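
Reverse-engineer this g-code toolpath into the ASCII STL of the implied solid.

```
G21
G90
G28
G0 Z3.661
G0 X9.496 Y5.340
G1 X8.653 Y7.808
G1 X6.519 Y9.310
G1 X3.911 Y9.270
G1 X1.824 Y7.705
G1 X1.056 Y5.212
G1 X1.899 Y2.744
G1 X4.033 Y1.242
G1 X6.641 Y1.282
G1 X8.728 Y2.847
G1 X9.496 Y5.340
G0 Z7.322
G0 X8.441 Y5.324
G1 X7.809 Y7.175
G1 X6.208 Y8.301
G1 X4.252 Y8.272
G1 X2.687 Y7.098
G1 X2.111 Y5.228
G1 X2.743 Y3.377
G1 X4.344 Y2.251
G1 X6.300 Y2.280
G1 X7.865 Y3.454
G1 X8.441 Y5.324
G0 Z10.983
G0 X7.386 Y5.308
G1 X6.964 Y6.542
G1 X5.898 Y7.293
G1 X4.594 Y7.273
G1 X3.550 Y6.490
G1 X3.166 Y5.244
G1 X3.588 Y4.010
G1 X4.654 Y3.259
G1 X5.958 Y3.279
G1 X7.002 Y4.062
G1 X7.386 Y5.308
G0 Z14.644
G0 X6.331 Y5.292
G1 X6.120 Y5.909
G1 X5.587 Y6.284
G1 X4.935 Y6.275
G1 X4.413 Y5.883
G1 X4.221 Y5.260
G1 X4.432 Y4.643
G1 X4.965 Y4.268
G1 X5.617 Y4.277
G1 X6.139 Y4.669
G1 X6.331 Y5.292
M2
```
solid part
  facet normal 0.0000 0.0000 -1.0000
    outer loop
      vertex 6.830 10.318 0.000
      vertex 9.497 8.441 0.000
      vertex 10.551 5.356 0.000
    endloop
  endfacet
  facet normal 0.0000 0.0000 -1.0000
    outer loop
      vertex 3.570 10.269 0.000
      vertex 6.830 10.318 0.000
      vertex 10.551 5.356 0.000
    endloop
  endfacet
  facet normal 0.0000 0.0000 -1.0000
    outer loop
      vertex 0.961 8.312 0.000
      vertex 3.570 10.269 0.000
      vertex 10.551 5.356 0.000
    endloop
  endfacet
  facet normal 0.0000 0.0000 -1.0000
    outer loop
      vertex 0.001 5.196 0.000
      vertex 0.961 8.312 0.000
      vertex 10.551 5.356 0.000
    endloop
  endfacet
  facet normal 0.0000 0.0000 -1.0000
    outer loop
      vertex 1.055 2.111 0.000
      vertex 0.001 5.196 0.000
      vertex 10.551 5.356 0.000
    endloop
  endfacet
  facet normal 0.0000 0.0000 -1.0000
    outer loop
      vertex 3.722 0.234 0.000
      vertex 1.055 2.111 0.000
      vertex 10.551 5.356 0.000
    endloop
  endfacet
  facet normal 0.0000 0.0000 -1.0000
    outer loop
      vertex 6.982 0.283 0.000
      vertex 3.722 0.234 0.000
      vertex 10.551 5.356 0.000
    endloop
  endfacet
  facet normal 0.0000 0.0000 -1.0000
    outer loop
      vertex 9.591 2.240 0.000
      vertex 6.982 0.283 0.000
      vertex 10.551 5.356 0.000
    endloop
  endfacet
  facet normal 0.9126 0.3118 0.2644
    outer loop
      vertex 10.551 5.356 0.000
      vertex 9.497 8.441 0.000
      vertex 5.276 5.276 18.305
    endloop
  endfacet
  facet normal 0.5551 0.7887 0.2644
    outer loop
      vertex 9.497 8.441 0.000
      vertex 6.830 10.318 0.000
      vertex 5.276 5.276 18.305
    endloop
  endfacet
  facet normal -0.0145 0.9643 0.2644
    outer loop
      vertex 6.830 10.318 0.000
      vertex 3.570 10.269 0.000
      vertex 5.276 5.276 18.305
    endloop
  endfacet
  facet normal -0.5787 0.7715 0.2644
    outer loop
      vertex 3.570 10.269 0.000
      vertex 0.961 8.312 0.000
      vertex 5.276 5.276 18.305
    endloop
  endfacet
  facet normal -0.9217 0.2840 0.2644
    outer loop
      vertex 0.961 8.312 0.000
      vertex 0.001 5.196 0.000
      vertex 5.276 5.276 18.305
    endloop
  endfacet
  facet normal -0.9126 -0.3118 0.2644
    outer loop
      vertex 0.001 5.196 0.000
      vertex 1.055 2.111 0.000
      vertex 5.276 5.276 18.305
    endloop
  endfacet
  facet normal -0.5551 -0.7887 0.2644
    outer loop
      vertex 1.055 2.111 0.000
      vertex 3.722 0.234 0.000
      vertex 5.276 5.276 18.305
    endloop
  endfacet
  facet normal 0.0145 -0.9643 0.2644
    outer loop
      vertex 3.722 0.234 0.000
      vertex 6.982 0.283 0.000
      vertex 5.276 5.276 18.305
    endloop
  endfacet
  facet normal 0.5787 -0.7715 0.2644
    outer loop
      vertex 6.982 0.283 0.000
      vertex 9.591 2.240 0.000
      vertex 5.276 5.276 18.305
    endloop
  endfacet
  facet normal 0.9217 -0.2840 0.2644
    outer loop
      vertex 9.591 2.240 0.000
      vertex 10.551 5.356 0.000
      vertex 5.276 5.276 18.305
    endloop
  endfacet
endsolid part

The G0 Z moves step by Δz≈3.661 mm. The G1 loops shrink linearly with z, so the solid tapers from its base footprint up to z≈18.3. Closing with a flat bottom cap and the tapered top and triangulating gives 18 facets — a regular 10-sided pyramid, base circumscribed radius ≈ 5.28 mm, apex at z ≈ 18.3 mm.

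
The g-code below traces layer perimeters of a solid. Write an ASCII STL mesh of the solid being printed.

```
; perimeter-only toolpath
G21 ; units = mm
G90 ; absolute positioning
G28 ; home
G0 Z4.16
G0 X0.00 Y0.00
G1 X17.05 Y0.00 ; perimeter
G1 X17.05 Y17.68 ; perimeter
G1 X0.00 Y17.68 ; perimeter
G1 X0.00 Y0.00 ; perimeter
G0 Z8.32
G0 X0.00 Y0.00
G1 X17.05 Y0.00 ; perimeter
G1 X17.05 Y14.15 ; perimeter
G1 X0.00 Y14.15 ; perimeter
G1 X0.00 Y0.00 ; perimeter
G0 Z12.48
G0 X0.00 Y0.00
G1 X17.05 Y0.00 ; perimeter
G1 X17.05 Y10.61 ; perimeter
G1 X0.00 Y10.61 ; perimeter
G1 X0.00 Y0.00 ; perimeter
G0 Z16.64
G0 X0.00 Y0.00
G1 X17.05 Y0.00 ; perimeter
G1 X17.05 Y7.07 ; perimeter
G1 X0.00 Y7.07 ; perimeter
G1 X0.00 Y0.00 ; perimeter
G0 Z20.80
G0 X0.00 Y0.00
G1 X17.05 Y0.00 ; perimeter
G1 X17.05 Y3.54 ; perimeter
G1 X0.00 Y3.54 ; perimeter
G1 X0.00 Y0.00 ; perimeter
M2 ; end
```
solid part
  facet normal 0.0000 0.0000 -1.0000
    outer loop
      vertex 17.05 21.22 0.00
      vertex 17.05 0.00 0.00
      vertex 0.00 0.00 0.00
    endloop
  endfacet
  facet normal 0.0000 0.0000 -1.0000
    outer loop
      vertex 0.00 21.22 0.00
      vertex 17.05 21.22 0.00
      vertex 0.00 0.00 0.00
    endloop
  endfacet
  facet normal 0.0000 -1.0000 0.0000
    outer loop
      vertex 0.00 0.00 0.00
      vertex 17.05 0.00 0.00
      vertex 17.05 0.00 24.96
    endloop
  endfacet
  facet normal 0.0000 -1.0000 0.0000
    outer loop
      vertex 0.00 0.00 0.00
      vertex 17.05 0.00 24.96
      vertex 0.00 0.00 24.96
    endloop
  endfacet
  facet normal 0.0000 0.7619 0.6477
    outer loop
      vertex 0.00 0.00 24.96
      vertex 17.05 0.00 24.96
      vertex 17.05 21.22 0.00
    endloop
  endfacet
  facet normal 0.0000 0.7619 0.6477
    outer loop
      vertex 0.00 0.00 24.96
      vertex 17.05 21.22 0.00
      vertex 0.00 21.22 0.00
    endloop
  endfacet
  facet normal -1.0000 0.0000 0.0000
    outer loop
      vertex 0.00 0.00 24.96
      vertex 0.00 21.22 0.00
      vertex 0.00 0.00 0.00
    endloop
  endfacet
  facet normal 1.0000 0.0000 0.0000
    outer loop
      vertex 17.05 0.00 0.00
      vertex 17.05 21.22 0.00
      vertex 17.05 0.00 24.96
    endloop
  endfacet
endsolid part

The G0 Z moves step by Δz≈4.16 mm. The G1 loops shrink linearly with z, so the solid tapers from its base footprint up to z≈25. Closing with a flat bottom cap and the tapered top and triangulating gives 8 facets — a wedge (ramp): 17.1 × 21.2 mm base, rising to 25 mm along the y=0 edge and sloping linearly to z=0 at y=21.2.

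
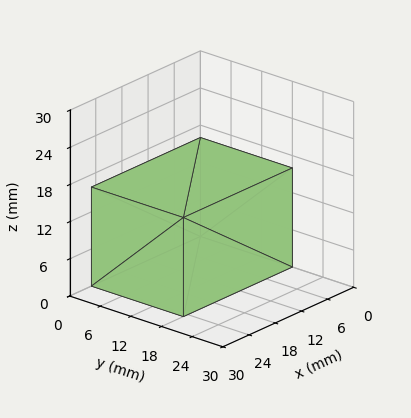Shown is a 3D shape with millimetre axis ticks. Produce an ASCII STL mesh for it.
Reading the render: the shape is a rectangular box, roughly 25 × 18 mm footprint and 16 mm tall (dimensions read to the nearest mm from the axis ticks). For the STL, each face is triangulated and given an outward normal.

solid part
  facet normal 0.0000 0.0000 -1.0000
    outer loop
      vertex 25.0 18.0 0.0
      vertex 25.0 0.0 0.0
      vertex 0.0 0.0 0.0
    endloop
  endfacet
  facet normal 0.0000 0.0000 -1.0000
    outer loop
      vertex 0.0 18.0 0.0
      vertex 25.0 18.0 0.0
      vertex 0.0 0.0 0.0
    endloop
  endfacet
  facet normal 0.0000 0.0000 1.0000
    outer loop
      vertex 0.0 0.0 16.0
      vertex 25.0 0.0 16.0
      vertex 25.0 18.0 16.0
    endloop
  endfacet
  facet normal 0.0000 0.0000 1.0000
    outer loop
      vertex 0.0 0.0 16.0
      vertex 25.0 18.0 16.0
      vertex 0.0 18.0 16.0
    endloop
  endfacet
  facet normal 0.0000 -1.0000 0.0000
    outer loop
      vertex 0.0 0.0 0.0
      vertex 25.0 0.0 0.0
      vertex 25.0 0.0 16.0
    endloop
  endfacet
  facet normal 0.0000 -1.0000 0.0000
    outer loop
      vertex 0.0 0.0 0.0
      vertex 25.0 0.0 16.0
      vertex 0.0 0.0 16.0
    endloop
  endfacet
  facet normal 0.0000 1.0000 0.0000
    outer loop
      vertex 25.0 18.0 16.0
      vertex 25.0 18.0 0.0
      vertex 0.0 18.0 0.0
    endloop
  endfacet
  facet normal 0.0000 1.0000 0.0000
    outer loop
      vertex 0.0 18.0 16.0
      vertex 25.0 18.0 16.0
      vertex 0.0 18.0 0.0
    endloop
  endfacet
  facet normal -1.0000 0.0000 0.0000
    outer loop
      vertex 0.0 18.0 16.0
      vertex 0.0 18.0 0.0
      vertex 0.0 0.0 0.0
    endloop
  endfacet
  facet normal -1.0000 0.0000 0.0000
    outer loop
      vertex 0.0 0.0 16.0
      vertex 0.0 18.0 16.0
      vertex 0.0 0.0 0.0
    endloop
  endfacet
  facet normal 1.0000 0.0000 0.0000
    outer loop
      vertex 25.0 0.0 0.0
      vertex 25.0 18.0 0.0
      vertex 25.0 18.0 16.0
    endloop
  endfacet
  facet normal 1.0000 0.0000 0.0000
    outer loop
      vertex 25.0 0.0 0.0
      vertex 25.0 18.0 16.0
      vertex 25.0 0.0 16.0
    endloop
  endfacet
endsolid part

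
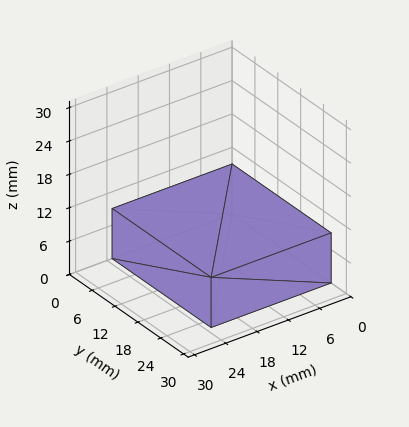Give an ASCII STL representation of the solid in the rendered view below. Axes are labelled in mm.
Reading the render: the shape is a rectangular box, roughly 23 × 26 mm footprint and 9 mm tall (dimensions read to the nearest mm from the axis ticks). For the STL, each face is triangulated and given an outward normal.

solid part
  facet normal 0.0000 0.0000 -1.0000
    outer loop
      vertex 23.000 26.000 0.000
      vertex 23.000 0.000 0.000
      vertex 0.000 0.000 0.000
    endloop
  endfacet
  facet normal 0.0000 0.0000 -1.0000
    outer loop
      vertex 0.000 26.000 0.000
      vertex 23.000 26.000 0.000
      vertex 0.000 0.000 0.000
    endloop
  endfacet
  facet normal 0.0000 0.0000 1.0000
    outer loop
      vertex 0.000 0.000 9.000
      vertex 23.000 0.000 9.000
      vertex 23.000 26.000 9.000
    endloop
  endfacet
  facet normal 0.0000 0.0000 1.0000
    outer loop
      vertex 0.000 0.000 9.000
      vertex 23.000 26.000 9.000
      vertex 0.000 26.000 9.000
    endloop
  endfacet
  facet normal 0.0000 -1.0000 0.0000
    outer loop
      vertex 0.000 0.000 0.000
      vertex 23.000 0.000 0.000
      vertex 23.000 0.000 9.000
    endloop
  endfacet
  facet normal 0.0000 -1.0000 0.0000
    outer loop
      vertex 0.000 0.000 0.000
      vertex 23.000 0.000 9.000
      vertex 0.000 0.000 9.000
    endloop
  endfacet
  facet normal 0.0000 1.0000 0.0000
    outer loop
      vertex 23.000 26.000 9.000
      vertex 23.000 26.000 0.000
      vertex 0.000 26.000 0.000
    endloop
  endfacet
  facet normal 0.0000 1.0000 0.0000
    outer loop
      vertex 0.000 26.000 9.000
      vertex 23.000 26.000 9.000
      vertex 0.000 26.000 0.000
    endloop
  endfacet
  facet normal -1.0000 0.0000 0.0000
    outer loop
      vertex 0.000 26.000 9.000
      vertex 0.000 26.000 0.000
      vertex 0.000 0.000 0.000
    endloop
  endfacet
  facet normal -1.0000 0.0000 0.0000
    outer loop
      vertex 0.000 0.000 9.000
      vertex 0.000 26.000 9.000
      vertex 0.000 0.000 0.000
    endloop
  endfacet
  facet normal 1.0000 0.0000 0.0000
    outer loop
      vertex 23.000 0.000 0.000
      vertex 23.000 26.000 0.000
      vertex 23.000 26.000 9.000
    endloop
  endfacet
  facet normal 1.0000 0.0000 0.0000
    outer loop
      vertex 23.000 0.000 0.000
      vertex 23.000 26.000 9.000
      vertex 23.000 0.000 9.000
    endloop
  endfacet
endsolid part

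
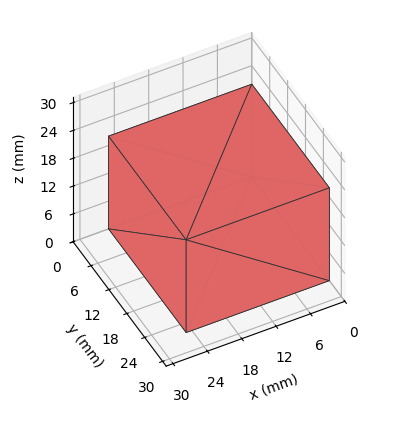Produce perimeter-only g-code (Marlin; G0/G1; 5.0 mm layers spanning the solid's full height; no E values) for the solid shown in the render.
Reading the render: the shape is a rectangular box, roughly 25 × 26 mm footprint and 20 mm tall (dimensions read to the nearest mm from the axis ticks). For the g-code, the solid's height is divided into equal slices at the stated Δz and each level perimeter traced with G1 moves after a G0 lift.

; perimeter-only toolpath
G21 ; units = mm
G90 ; absolute positioning
G28 ; home
; layer 1
G0 Z5.0
G0 X0.0 Y0.0
G1 X25.0 Y0.0
G1 X25.0 Y26.0
G1 X0.0 Y26.0
G1 X0.0 Y0.0
; layer 2
G0 Z10.0
G0 X0.0 Y0.0
G1 X25.0 Y0.0
G1 X25.0 Y26.0
G1 X0.0 Y26.0
G1 X0.0 Y0.0
; layer 3
G0 Z15.0
G0 X0.0 Y0.0
G1 X25.0 Y0.0
G1 X25.0 Y26.0
G1 X0.0 Y26.0
G1 X0.0 Y0.0
; layer 4
G0 Z20.0
G0 X0.0 Y0.0
G1 X25.0 Y0.0
G1 X25.0 Y26.0
G1 X0.0 Y26.0
G1 X0.0 Y0.0
M2 ; end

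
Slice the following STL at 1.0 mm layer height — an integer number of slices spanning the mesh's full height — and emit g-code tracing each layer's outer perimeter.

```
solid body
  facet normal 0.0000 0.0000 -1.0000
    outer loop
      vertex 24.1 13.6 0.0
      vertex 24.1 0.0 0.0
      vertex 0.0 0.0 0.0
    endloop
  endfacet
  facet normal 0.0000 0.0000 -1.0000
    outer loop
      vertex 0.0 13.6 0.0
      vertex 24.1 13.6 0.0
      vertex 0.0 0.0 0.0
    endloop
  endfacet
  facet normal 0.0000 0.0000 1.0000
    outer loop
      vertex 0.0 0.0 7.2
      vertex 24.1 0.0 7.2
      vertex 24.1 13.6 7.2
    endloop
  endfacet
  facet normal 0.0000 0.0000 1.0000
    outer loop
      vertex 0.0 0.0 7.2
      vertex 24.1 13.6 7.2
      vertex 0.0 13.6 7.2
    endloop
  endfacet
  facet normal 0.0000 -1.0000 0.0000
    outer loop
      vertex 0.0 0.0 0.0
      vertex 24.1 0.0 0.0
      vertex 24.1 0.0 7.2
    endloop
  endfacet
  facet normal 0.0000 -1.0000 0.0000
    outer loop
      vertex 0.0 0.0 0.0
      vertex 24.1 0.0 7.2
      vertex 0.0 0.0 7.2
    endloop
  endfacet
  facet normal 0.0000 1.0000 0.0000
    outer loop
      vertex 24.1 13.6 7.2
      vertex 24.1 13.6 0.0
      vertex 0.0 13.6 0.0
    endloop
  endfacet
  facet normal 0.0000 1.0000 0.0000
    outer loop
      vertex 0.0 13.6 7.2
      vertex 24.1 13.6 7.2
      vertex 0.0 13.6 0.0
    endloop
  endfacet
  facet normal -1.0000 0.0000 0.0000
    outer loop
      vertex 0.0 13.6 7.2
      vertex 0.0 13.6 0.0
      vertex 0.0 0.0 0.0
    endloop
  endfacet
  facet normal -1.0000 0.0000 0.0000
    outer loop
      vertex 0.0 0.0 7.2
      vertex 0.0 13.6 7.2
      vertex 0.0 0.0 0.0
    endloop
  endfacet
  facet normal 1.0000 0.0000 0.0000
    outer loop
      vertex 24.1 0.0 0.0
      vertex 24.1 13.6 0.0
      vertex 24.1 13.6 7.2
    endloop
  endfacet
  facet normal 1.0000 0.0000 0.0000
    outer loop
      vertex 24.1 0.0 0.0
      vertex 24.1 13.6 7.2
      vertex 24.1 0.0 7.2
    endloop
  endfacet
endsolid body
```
; perimeter-only toolpath
G21 ; units = mm
G90 ; absolute positioning
G28 ; home
; layer 1
G0 Z1.0
G0 X0.0 Y0.0
G1 X24.1 Y0.0
G1 X24.1 Y13.6
G1 X0.0 Y13.6
G1 X0.0 Y0.0
; layer 2
G0 Z2.1
G0 X0.0 Y0.0
G1 X24.1 Y0.0
G1 X24.1 Y13.6
G1 X0.0 Y13.6
G1 X0.0 Y0.0
; layer 3
G0 Z3.1
G0 X0.0 Y0.0
G1 X24.1 Y0.0
G1 X24.1 Y13.6
G1 X0.0 Y13.6
G1 X0.0 Y0.0
; layer 4
G0 Z4.1
G0 X0.0 Y0.0
G1 X24.1 Y0.0
G1 X24.1 Y13.6
G1 X0.0 Y13.6
G1 X0.0 Y0.0
; layer 5
G0 Z5.1
G0 X0.0 Y0.0
G1 X24.1 Y0.0
G1 X24.1 Y13.6
G1 X0.0 Y13.6
G1 X0.0 Y0.0
; layer 6
G0 Z6.2
G0 X0.0 Y0.0
G1 X24.1 Y0.0
G1 X24.1 Y13.6
G1 X0.0 Y13.6
G1 X0.0 Y0.0
; layer 7
G0 Z7.2
G0 X0.0 Y0.0
G1 X24.1 Y0.0
G1 X24.1 Y13.6
G1 X0.0 Y13.6
G1 X0.0 Y0.0
M2 ; end

The solid is a rectangular box, roughly 24.1 × 13.6 mm footprint and 7.2 mm tall. Slicing at Δz = 1.0 mm — 7 equal slices spanning the solid's height, so layer i sits at z = i·h/7 — gives 7 non-empty perimeters. Each is a 4-segment closed polygon; G0 lifts to the layer z and rapids to the start vertex, then G1 traces the edges.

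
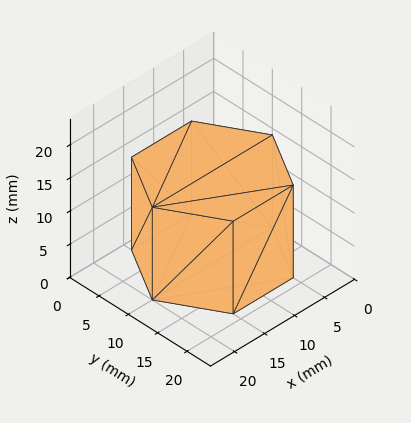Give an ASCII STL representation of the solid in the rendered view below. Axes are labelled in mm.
Reading the render: the shape is a regular 6-sided prism (a cylinder approximated with 6 flat sides), circumscribed radius ≈ 10 mm, height ≈ 14 mm (dimensions read to the nearest mm from the axis ticks). For the STL, each face is triangulated and given an outward normal.

solid part
  facet normal 0.0000 0.0000 -1.0000
    outer loop
      vertex 5.000 18.660 0.000
      vertex 15.000 18.660 0.000
      vertex 20.000 10.000 0.000
    endloop
  endfacet
  facet normal 0.0000 0.0000 -1.0000
    outer loop
      vertex 0.000 10.000 0.000
      vertex 5.000 18.660 0.000
      vertex 20.000 10.000 0.000
    endloop
  endfacet
  facet normal 0.0000 0.0000 -1.0000
    outer loop
      vertex 5.000 1.340 0.000
      vertex 0.000 10.000 0.000
      vertex 20.000 10.000 0.000
    endloop
  endfacet
  facet normal 0.0000 0.0000 -1.0000
    outer loop
      vertex 15.000 1.340 0.000
      vertex 5.000 1.340 0.000
      vertex 20.000 10.000 0.000
    endloop
  endfacet
  facet normal 0.0000 0.0000 1.0000
    outer loop
      vertex 20.000 10.000 14.000
      vertex 15.000 18.660 14.000
      vertex 5.000 18.660 14.000
    endloop
  endfacet
  facet normal 0.0000 0.0000 1.0000
    outer loop
      vertex 20.000 10.000 14.000
      vertex 5.000 18.660 14.000
      vertex 0.000 10.000 14.000
    endloop
  endfacet
  facet normal 0.0000 0.0000 1.0000
    outer loop
      vertex 20.000 10.000 14.000
      vertex 0.000 10.000 14.000
      vertex 5.000 1.340 14.000
    endloop
  endfacet
  facet normal 0.0000 0.0000 1.0000
    outer loop
      vertex 20.000 10.000 14.000
      vertex 5.000 1.340 14.000
      vertex 15.000 1.340 14.000
    endloop
  endfacet
  facet normal 0.8660 0.5000 0.0000
    outer loop
      vertex 20.000 10.000 0.000
      vertex 15.000 18.660 0.000
      vertex 15.000 18.660 14.000
    endloop
  endfacet
  facet normal 0.8660 0.5000 0.0000
    outer loop
      vertex 20.000 10.000 0.000
      vertex 15.000 18.660 14.000
      vertex 20.000 10.000 14.000
    endloop
  endfacet
  facet normal 0.0000 1.0000 0.0000
    outer loop
      vertex 15.000 18.660 0.000
      vertex 5.000 18.660 0.000
      vertex 5.000 18.660 14.000
    endloop
  endfacet
  facet normal 0.0000 1.0000 0.0000
    outer loop
      vertex 15.000 18.660 0.000
      vertex 5.000 18.660 14.000
      vertex 15.000 18.660 14.000
    endloop
  endfacet
  facet normal -0.8660 0.5000 0.0000
    outer loop
      vertex 5.000 18.660 0.000
      vertex 0.000 10.000 0.000
      vertex 0.000 10.000 14.000
    endloop
  endfacet
  facet normal -0.8660 0.5000 0.0000
    outer loop
      vertex 5.000 18.660 0.000
      vertex 0.000 10.000 14.000
      vertex 5.000 18.660 14.000
    endloop
  endfacet
  facet normal -0.8660 -0.5000 0.0000
    outer loop
      vertex 0.000 10.000 0.000
      vertex 5.000 1.340 0.000
      vertex 5.000 1.340 14.000
    endloop
  endfacet
  facet normal -0.8660 -0.5000 0.0000
    outer loop
      vertex 0.000 10.000 0.000
      vertex 5.000 1.340 14.000
      vertex 0.000 10.000 14.000
    endloop
  endfacet
  facet normal 0.0000 -1.0000 0.0000
    outer loop
      vertex 5.000 1.340 0.000
      vertex 15.000 1.340 0.000
      vertex 15.000 1.340 14.000
    endloop
  endfacet
  facet normal 0.0000 -1.0000 0.0000
    outer loop
      vertex 5.000 1.340 0.000
      vertex 15.000 1.340 14.000
      vertex 5.000 1.340 14.000
    endloop
  endfacet
  facet normal 0.8660 -0.5000 0.0000
    outer loop
      vertex 15.000 1.340 0.000
      vertex 20.000 10.000 0.000
      vertex 20.000 10.000 14.000
    endloop
  endfacet
  facet normal 0.8660 -0.5000 0.0000
    outer loop
      vertex 15.000 1.340 0.000
      vertex 20.000 10.000 14.000
      vertex 15.000 1.340 14.000
    endloop
  endfacet
endsolid part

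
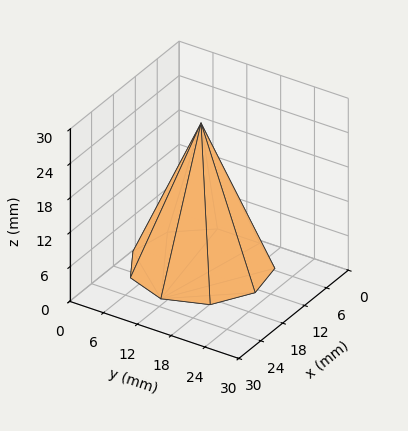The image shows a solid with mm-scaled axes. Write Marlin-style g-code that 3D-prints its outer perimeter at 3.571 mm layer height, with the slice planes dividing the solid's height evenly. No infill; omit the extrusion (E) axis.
Reading the render: the shape is a regular 9-sided pyramid, base circumscribed radius ≈ 11 mm, apex at z ≈ 25 mm (dimensions read to the nearest mm from the axis ticks). For the g-code, the solid's height is divided into equal slices at the stated Δz and each level perimeter traced with G1 moves after a G0 lift.

; perimeter-only toolpath
G21 ; units = mm
G90 ; absolute positioning
G28 ; home
; layer 1
G0 Z3.571
G0 X20.429 Y11.000
G1 X18.222 Y17.061
G1 X12.637 Y20.285
G1 X6.286 Y19.165
G1 X2.140 Y14.225
G1 X2.140 Y7.775
G1 X6.286 Y2.835
G1 X12.637 Y1.715
G1 X18.222 Y4.939
G1 X20.429 Y11.000
; layer 2
G0 Z7.143
G0 X18.857 Y11.000
G1 X17.019 Y16.051
G1 X12.364 Y18.738
G1 X7.071 Y17.804
G1 X3.616 Y13.687
G1 X3.616 Y8.313
G1 X7.071 Y4.196
G1 X12.364 Y3.262
G1 X17.019 Y5.949
G1 X18.857 Y11.000
; layer 3
G0 Z10.714
G0 X17.286 Y11.000
G1 X15.815 Y15.041
G1 X12.091 Y17.190
G1 X7.857 Y16.443
G1 X5.093 Y13.150
G1 X5.093 Y8.850
G1 X7.857 Y5.557
G1 X12.091 Y4.810
G1 X15.815 Y6.959
G1 X17.286 Y11.000
; layer 4
G0 Z14.286
G0 X15.714 Y11.000
G1 X14.611 Y14.030
G1 X11.819 Y15.643
G1 X8.643 Y15.083
G1 X6.570 Y12.612
G1 X6.570 Y9.388
G1 X8.643 Y6.917
G1 X11.819 Y6.357
G1 X14.611 Y7.970
G1 X15.714 Y11.000
; layer 5
G0 Z17.857
G0 X14.143 Y11.000
G1 X13.407 Y13.020
G1 X11.546 Y14.095
G1 X9.429 Y13.722
G1 X8.047 Y12.075
G1 X8.047 Y9.925
G1 X9.429 Y8.278
G1 X11.546 Y7.905
G1 X13.407 Y8.980
G1 X14.143 Y11.000
; layer 6
G0 Z21.429
G0 X12.571 Y11.000
G1 X12.204 Y12.010
G1 X11.273 Y12.548
G1 X10.214 Y12.361
G1 X9.523 Y11.537
G1 X9.523 Y10.463
G1 X10.214 Y9.639
G1 X11.273 Y9.452
G1 X12.204 Y9.990
G1 X12.571 Y11.000
M2 ; end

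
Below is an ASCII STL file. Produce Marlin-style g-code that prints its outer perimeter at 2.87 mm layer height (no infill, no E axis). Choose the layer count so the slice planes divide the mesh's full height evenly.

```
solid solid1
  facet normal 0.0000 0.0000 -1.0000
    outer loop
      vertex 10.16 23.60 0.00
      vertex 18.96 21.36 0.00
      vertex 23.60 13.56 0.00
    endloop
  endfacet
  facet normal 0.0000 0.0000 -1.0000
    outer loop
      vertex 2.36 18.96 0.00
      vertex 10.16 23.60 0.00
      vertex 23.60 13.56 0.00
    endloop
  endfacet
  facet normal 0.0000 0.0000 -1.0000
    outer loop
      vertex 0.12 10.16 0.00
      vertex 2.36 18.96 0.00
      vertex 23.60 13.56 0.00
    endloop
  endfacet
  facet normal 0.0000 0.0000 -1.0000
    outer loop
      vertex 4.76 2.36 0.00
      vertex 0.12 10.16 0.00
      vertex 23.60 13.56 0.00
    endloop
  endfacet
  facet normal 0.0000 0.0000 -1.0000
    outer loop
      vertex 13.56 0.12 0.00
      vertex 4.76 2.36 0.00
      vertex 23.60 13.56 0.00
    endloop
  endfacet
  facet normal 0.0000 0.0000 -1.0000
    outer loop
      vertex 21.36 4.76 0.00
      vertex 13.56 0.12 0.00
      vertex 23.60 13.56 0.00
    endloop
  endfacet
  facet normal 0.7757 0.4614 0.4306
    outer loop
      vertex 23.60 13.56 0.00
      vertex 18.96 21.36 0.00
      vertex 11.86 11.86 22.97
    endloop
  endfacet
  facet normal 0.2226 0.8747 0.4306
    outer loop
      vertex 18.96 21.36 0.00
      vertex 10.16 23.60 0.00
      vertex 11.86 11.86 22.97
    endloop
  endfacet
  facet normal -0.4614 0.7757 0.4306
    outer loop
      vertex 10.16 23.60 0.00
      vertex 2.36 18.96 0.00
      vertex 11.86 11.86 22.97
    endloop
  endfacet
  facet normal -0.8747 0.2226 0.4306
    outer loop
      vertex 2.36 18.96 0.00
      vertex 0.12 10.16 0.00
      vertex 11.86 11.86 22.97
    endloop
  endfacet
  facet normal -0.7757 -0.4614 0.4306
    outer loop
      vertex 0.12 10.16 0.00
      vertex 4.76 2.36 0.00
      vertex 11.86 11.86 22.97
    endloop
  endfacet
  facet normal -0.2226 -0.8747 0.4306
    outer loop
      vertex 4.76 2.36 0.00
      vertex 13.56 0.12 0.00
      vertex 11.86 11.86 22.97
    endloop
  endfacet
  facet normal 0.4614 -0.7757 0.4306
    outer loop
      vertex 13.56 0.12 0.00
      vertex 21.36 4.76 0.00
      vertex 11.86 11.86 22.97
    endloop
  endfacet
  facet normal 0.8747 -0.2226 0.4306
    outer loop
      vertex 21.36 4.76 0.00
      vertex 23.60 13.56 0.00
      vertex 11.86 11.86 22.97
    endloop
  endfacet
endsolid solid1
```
; perimeter-only toolpath
G21 ; units = mm
G90 ; absolute positioning
G28 ; home
; layer 1
G0 Z2.87
G0 X22.13 Y13.35
G1 X18.07 Y20.17
G1 X10.37 Y22.13
G1 X3.55 Y18.07
G1 X1.59 Y10.37
G1 X5.65 Y3.55
G1 X13.35 Y1.59
G1 X20.17 Y5.65
G1 X22.13 Y13.35
; layer 2
G0 Z5.74
G0 X20.67 Y13.13
G1 X17.19 Y18.98
G1 X10.59 Y20.67
G1 X4.73 Y17.19
G1 X3.05 Y10.59
G1 X6.54 Y4.73
G1 X13.13 Y3.05
G1 X18.98 Y6.54
G1 X20.67 Y13.13
; layer 3
G0 Z8.61
G0 X19.20 Y12.92
G1 X16.30 Y17.80
G1 X10.80 Y19.20
G1 X5.92 Y16.30
G1 X4.52 Y10.80
G1 X7.42 Y5.92
G1 X12.92 Y4.52
G1 X17.80 Y7.42
G1 X19.20 Y12.92
; layer 4
G0 Z11.48
G0 X17.73 Y12.71
G1 X15.41 Y16.61
G1 X11.01 Y17.73
G1 X7.11 Y15.41
G1 X5.99 Y11.01
G1 X8.31 Y7.11
G1 X12.71 Y5.99
G1 X16.61 Y8.31
G1 X17.73 Y12.71
; layer 5
G0 Z14.36
G0 X16.26 Y12.50
G1 X14.52 Y15.42
G1 X11.22 Y16.26
G1 X8.30 Y14.52
G1 X7.46 Y11.22
G1 X9.20 Y8.30
G1 X12.50 Y7.46
G1 X15.42 Y9.20
G1 X16.26 Y12.50
; layer 6
G0 Z17.23
G0 X14.79 Y12.29
G1 X13.63 Y14.23
G1 X11.43 Y14.79
G1 X9.48 Y13.63
G1 X8.92 Y11.43
G1 X10.08 Y9.48
G1 X12.29 Y8.92
G1 X14.23 Y10.08
G1 X14.79 Y12.29
; layer 7
G0 Z20.10
G0 X13.33 Y12.07
G1 X12.75 Y13.05
G1 X11.65 Y13.33
G1 X10.67 Y12.75
G1 X10.39 Y11.65
G1 X10.97 Y10.67
G1 X12.07 Y10.39
G1 X13.05 Y10.97
G1 X13.33 Y12.07
M2 ; end

The solid is a regular 8-sided pyramid, base circumscribed radius ≈ 11.9 mm, apex at z ≈ 23 mm. Slicing at Δz = 2.87 mm — 8 equal slices spanning the solid's height, so layer i sits at z = i·h/8 — gives 7 non-empty perimeters. Each is a 8-segment closed polygon; G0 lifts to the layer z and rapids to the start vertex, then G1 traces the edges. The cross-section shrinks linearly with z (the slice at the apex is degenerate and omitted).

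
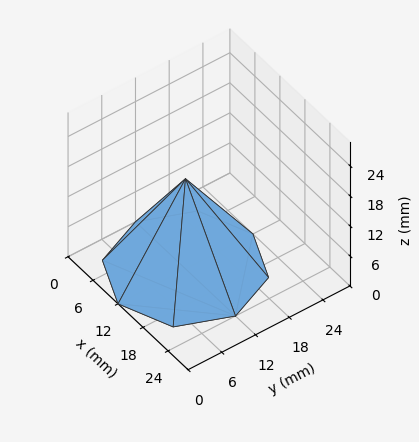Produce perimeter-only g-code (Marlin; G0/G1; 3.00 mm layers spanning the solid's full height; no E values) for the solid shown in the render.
Reading the render: the shape is a regular 8-sided pyramid, base circumscribed radius ≈ 12 mm, apex at z ≈ 18 mm (dimensions read to the nearest mm from the axis ticks). For the g-code, the solid's height is divided into equal slices at the stated Δz and each level perimeter traced with G1 moves after a G0 lift.

; perimeter-only toolpath
G21 ; units = mm
G90 ; absolute positioning
G28 ; home
; layer 1
G0 Z3.00
G0 X22.00 Y12.00
G1 X19.07 Y19.07
G1 X12.00 Y22.00
G1 X4.92 Y19.07
G1 X2.00 Y12.00
G1 X4.92 Y4.92
G1 X12.00 Y2.00
G1 X19.07 Y4.92
G1 X22.00 Y12.00
; layer 2
G0 Z6.00
G0 X20.00 Y12.00
G1 X17.66 Y17.66
G1 X12.00 Y20.00
G1 X6.34 Y17.66
G1 X4.00 Y12.00
G1 X6.34 Y6.34
G1 X12.00 Y4.00
G1 X17.66 Y6.34
G1 X20.00 Y12.00
; layer 3
G0 Z9.00
G0 X18.00 Y12.00
G1 X16.24 Y16.24
G1 X12.00 Y18.00
G1 X7.75 Y16.24
G1 X6.00 Y12.00
G1 X7.75 Y7.75
G1 X12.00 Y6.00
G1 X16.24 Y7.75
G1 X18.00 Y12.00
; layer 4
G0 Z12.00
G0 X16.00 Y12.00
G1 X14.83 Y14.83
G1 X12.00 Y16.00
G1 X9.17 Y14.83
G1 X8.00 Y12.00
G1 X9.17 Y9.17
G1 X12.00 Y8.00
G1 X14.83 Y9.17
G1 X16.00 Y12.00
; layer 5
G0 Z15.00
G0 X14.00 Y12.00
G1 X13.41 Y13.41
G1 X12.00 Y14.00
G1 X10.58 Y13.41
G1 X10.00 Y12.00
G1 X10.58 Y10.58
G1 X12.00 Y10.00
G1 X13.41 Y10.58
G1 X14.00 Y12.00
M2 ; end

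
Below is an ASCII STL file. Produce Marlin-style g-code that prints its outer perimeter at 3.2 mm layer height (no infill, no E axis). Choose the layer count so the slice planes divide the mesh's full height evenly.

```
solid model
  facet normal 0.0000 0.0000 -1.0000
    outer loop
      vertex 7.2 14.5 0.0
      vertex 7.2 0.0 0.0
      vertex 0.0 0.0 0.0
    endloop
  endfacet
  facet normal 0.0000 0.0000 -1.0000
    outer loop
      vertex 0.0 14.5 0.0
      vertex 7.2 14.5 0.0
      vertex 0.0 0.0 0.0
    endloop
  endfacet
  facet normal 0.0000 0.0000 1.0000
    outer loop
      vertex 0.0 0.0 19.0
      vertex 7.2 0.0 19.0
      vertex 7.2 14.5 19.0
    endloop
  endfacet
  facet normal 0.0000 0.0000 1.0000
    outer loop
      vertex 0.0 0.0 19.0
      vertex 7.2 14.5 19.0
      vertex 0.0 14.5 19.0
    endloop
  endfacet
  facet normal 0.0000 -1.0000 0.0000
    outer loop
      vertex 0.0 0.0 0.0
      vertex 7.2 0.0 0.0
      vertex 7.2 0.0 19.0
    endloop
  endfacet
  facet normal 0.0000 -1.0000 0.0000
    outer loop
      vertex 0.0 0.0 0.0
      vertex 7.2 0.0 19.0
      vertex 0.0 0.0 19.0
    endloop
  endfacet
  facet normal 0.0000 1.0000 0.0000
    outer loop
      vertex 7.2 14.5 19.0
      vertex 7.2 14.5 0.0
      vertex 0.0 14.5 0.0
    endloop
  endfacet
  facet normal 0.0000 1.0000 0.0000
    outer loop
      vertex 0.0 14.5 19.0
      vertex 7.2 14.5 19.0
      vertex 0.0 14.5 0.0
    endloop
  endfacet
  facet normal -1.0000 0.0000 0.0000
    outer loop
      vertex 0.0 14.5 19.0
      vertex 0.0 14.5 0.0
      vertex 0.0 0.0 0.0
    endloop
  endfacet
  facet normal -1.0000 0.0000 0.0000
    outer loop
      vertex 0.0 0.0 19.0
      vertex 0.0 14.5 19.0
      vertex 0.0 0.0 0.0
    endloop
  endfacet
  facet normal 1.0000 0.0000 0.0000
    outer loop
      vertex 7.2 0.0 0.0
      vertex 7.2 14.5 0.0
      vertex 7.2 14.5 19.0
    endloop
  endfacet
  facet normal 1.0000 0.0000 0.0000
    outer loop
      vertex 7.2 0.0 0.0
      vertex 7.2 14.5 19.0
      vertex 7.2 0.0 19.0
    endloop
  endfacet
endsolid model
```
; perimeter-only toolpath
G21 ; units = mm
G90 ; absolute positioning
G28 ; home
; layer 1
G0 Z3.2
G0 X0.0 Y0.0
G1 X7.2 Y0.0
G1 X7.2 Y14.5
G1 X0.0 Y14.5
G1 X0.0 Y0.0
; layer 2
G0 Z6.3
G0 X0.0 Y0.0
G1 X7.2 Y0.0
G1 X7.2 Y14.5
G1 X0.0 Y14.5
G1 X0.0 Y0.0
; layer 3
G0 Z9.5
G0 X0.0 Y0.0
G1 X7.2 Y0.0
G1 X7.2 Y14.5
G1 X0.0 Y14.5
G1 X0.0 Y0.0
; layer 4
G0 Z12.7
G0 X0.0 Y0.0
G1 X7.2 Y0.0
G1 X7.2 Y14.5
G1 X0.0 Y14.5
G1 X0.0 Y0.0
; layer 5
G0 Z15.8
G0 X0.0 Y0.0
G1 X7.2 Y0.0
G1 X7.2 Y14.5
G1 X0.0 Y14.5
G1 X0.0 Y0.0
; layer 6
G0 Z19.0
G0 X0.0 Y0.0
G1 X7.2 Y0.0
G1 X7.2 Y14.5
G1 X0.0 Y14.5
G1 X0.0 Y0.0
M2 ; end

The solid is a rectangular box, roughly 7.2 × 14.5 mm footprint and 19 mm tall. Slicing at Δz = 3.2 mm — 6 equal slices spanning the solid's height, so layer i sits at z = i·h/6 — gives 6 non-empty perimeters. Each is a 4-segment closed polygon; G0 lifts to the layer z and rapids to the start vertex, then G1 traces the edges.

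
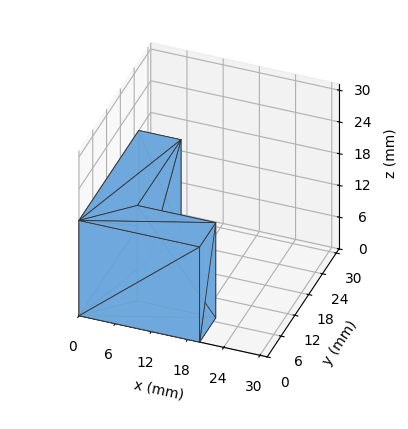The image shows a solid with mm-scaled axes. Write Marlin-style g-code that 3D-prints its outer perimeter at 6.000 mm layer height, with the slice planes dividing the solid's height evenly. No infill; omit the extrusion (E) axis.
Reading the render: the shape is an L-shaped prism: outer 20 × 26 mm, arm thicknesses ≈ 7 mm (horizontal) and 7 mm (vertical), extruded 18 mm in z (dimensions read to the nearest mm from the axis ticks). For the g-code, the solid's height is divided into equal slices at the stated Δz and each level perimeter traced with G1 moves after a G0 lift.

; perimeter-only toolpath
G21 ; units = mm
G90 ; absolute positioning
G28 ; home
; layer 1
G0 Z6.000
G0 X0.000 Y0.000
G1 X20.000 Y0.000
G1 X20.000 Y7.000
G1 X7.000 Y7.000
G1 X7.000 Y26.000
G1 X0.000 Y26.000
G1 X0.000 Y0.000
; layer 2
G0 Z12.000
G0 X0.000 Y0.000
G1 X20.000 Y0.000
G1 X20.000 Y7.000
G1 X7.000 Y7.000
G1 X7.000 Y26.000
G1 X0.000 Y26.000
G1 X0.000 Y0.000
; layer 3
G0 Z18.000
G0 X0.000 Y0.000
G1 X20.000 Y0.000
G1 X20.000 Y7.000
G1 X7.000 Y7.000
G1 X7.000 Y26.000
G1 X0.000 Y26.000
G1 X0.000 Y0.000
M2 ; end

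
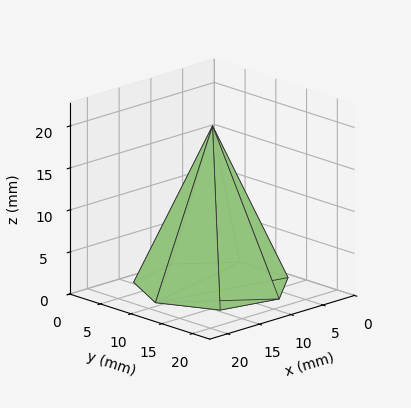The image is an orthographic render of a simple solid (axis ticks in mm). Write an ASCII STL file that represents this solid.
Reading the render: the shape is a regular 7-sided pyramid, base circumscribed radius ≈ 9 mm, apex at z ≈ 19 mm (dimensions read to the nearest mm from the axis ticks). For the STL, each face is triangulated and given an outward normal.

solid part
  facet normal 0.0000 0.0000 -1.0000
    outer loop
      vertex 7.00 17.77 0.00
      vertex 14.61 16.04 0.00
      vertex 18.00 9.00 0.00
    endloop
  endfacet
  facet normal 0.0000 0.0000 -1.0000
    outer loop
      vertex 0.89 12.90 0.00
      vertex 7.00 17.77 0.00
      vertex 18.00 9.00 0.00
    endloop
  endfacet
  facet normal 0.0000 0.0000 -1.0000
    outer loop
      vertex 0.89 5.10 0.00
      vertex 0.89 12.90 0.00
      vertex 18.00 9.00 0.00
    endloop
  endfacet
  facet normal 0.0000 0.0000 -1.0000
    outer loop
      vertex 7.00 0.23 0.00
      vertex 0.89 5.10 0.00
      vertex 18.00 9.00 0.00
    endloop
  endfacet
  facet normal 0.0000 0.0000 -1.0000
    outer loop
      vertex 14.61 1.96 0.00
      vertex 7.00 0.23 0.00
      vertex 18.00 9.00 0.00
    endloop
  endfacet
  facet normal 0.8287 0.3990 0.3925
    outer loop
      vertex 18.00 9.00 0.00
      vertex 14.61 16.04 0.00
      vertex 9.00 9.00 19.00
    endloop
  endfacet
  facet normal 0.2039 0.8969 0.3925
    outer loop
      vertex 14.61 16.04 0.00
      vertex 7.00 17.77 0.00
      vertex 9.00 9.00 19.00
    endloop
  endfacet
  facet normal -0.5733 0.7193 0.3924
    outer loop
      vertex 7.00 17.77 0.00
      vertex 0.89 12.90 0.00
      vertex 9.00 9.00 19.00
    endloop
  endfacet
  facet normal -0.9197 0.0000 0.3926
    outer loop
      vertex 0.89 12.90 0.00
      vertex 0.89 5.10 0.00
      vertex 9.00 9.00 19.00
    endloop
  endfacet
  facet normal -0.5733 -0.7193 0.3924
    outer loop
      vertex 0.89 5.10 0.00
      vertex 7.00 0.23 0.00
      vertex 9.00 9.00 19.00
    endloop
  endfacet
  facet normal 0.2039 -0.8969 0.3925
    outer loop
      vertex 7.00 0.23 0.00
      vertex 14.61 1.96 0.00
      vertex 9.00 9.00 19.00
    endloop
  endfacet
  facet normal 0.8287 -0.3990 0.3925
    outer loop
      vertex 14.61 1.96 0.00
      vertex 18.00 9.00 0.00
      vertex 9.00 9.00 19.00
    endloop
  endfacet
endsolid part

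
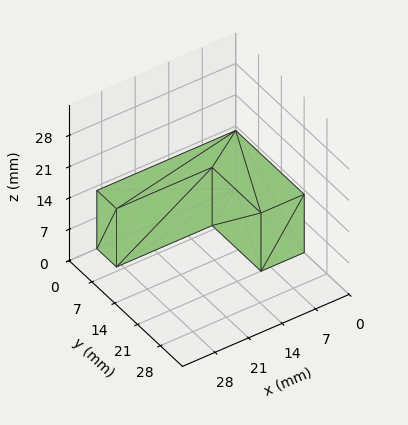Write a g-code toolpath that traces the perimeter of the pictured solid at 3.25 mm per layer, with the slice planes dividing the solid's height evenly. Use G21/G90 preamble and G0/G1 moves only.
Reading the render: the shape is an L-shaped prism: outer 29 × 21 mm, arm thicknesses ≈ 6 mm (horizontal) and 9 mm (vertical), extruded 13 mm in z (dimensions read to the nearest mm from the axis ticks). For the g-code, the solid's height is divided into equal slices at the stated Δz and each level perimeter traced with G1 moves after a G0 lift.

; perimeter-only toolpath
G21 ; units = mm
G90 ; absolute positioning
G28 ; home
; layer 1
G0 Z3.25
G0 X0.00 Y0.00
G1 X29.00 Y0.00
G1 X29.00 Y6.00
G1 X9.00 Y6.00
G1 X9.00 Y21.00
G1 X0.00 Y21.00
G1 X0.00 Y0.00
; layer 2
G0 Z6.50
G0 X0.00 Y0.00
G1 X29.00 Y0.00
G1 X29.00 Y6.00
G1 X9.00 Y6.00
G1 X9.00 Y21.00
G1 X0.00 Y21.00
G1 X0.00 Y0.00
; layer 3
G0 Z9.75
G0 X0.00 Y0.00
G1 X29.00 Y0.00
G1 X29.00 Y6.00
G1 X9.00 Y6.00
G1 X9.00 Y21.00
G1 X0.00 Y21.00
G1 X0.00 Y0.00
; layer 4
G0 Z13.00
G0 X0.00 Y0.00
G1 X29.00 Y0.00
G1 X29.00 Y6.00
G1 X9.00 Y6.00
G1 X9.00 Y21.00
G1 X0.00 Y21.00
G1 X0.00 Y0.00
M2 ; end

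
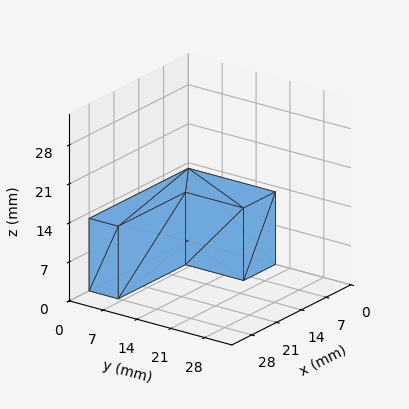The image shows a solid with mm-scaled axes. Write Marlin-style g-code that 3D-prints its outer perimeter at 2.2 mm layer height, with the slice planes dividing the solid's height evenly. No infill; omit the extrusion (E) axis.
Reading the render: the shape is an L-shaped prism: outer 28 × 18 mm, arm thicknesses ≈ 6 mm (horizontal) and 9 mm (vertical), extruded 13 mm in z (dimensions read to the nearest mm from the axis ticks). For the g-code, the solid's height is divided into equal slices at the stated Δz and each level perimeter traced with G1 moves after a G0 lift.

; perimeter-only toolpath
G21 ; units = mm
G90 ; absolute positioning
G28 ; home
; layer 1
G0 Z2.2
G0 X0.0 Y0.0
G1 X28.0 Y0.0
G1 X28.0 Y6.0
G1 X9.0 Y6.0
G1 X9.0 Y18.0
G1 X0.0 Y18.0
G1 X0.0 Y0.0
; layer 2
G0 Z4.3
G0 X0.0 Y0.0
G1 X28.0 Y0.0
G1 X28.0 Y6.0
G1 X9.0 Y6.0
G1 X9.0 Y18.0
G1 X0.0 Y18.0
G1 X0.0 Y0.0
; layer 3
G0 Z6.5
G0 X0.0 Y0.0
G1 X28.0 Y0.0
G1 X28.0 Y6.0
G1 X9.0 Y6.0
G1 X9.0 Y18.0
G1 X0.0 Y18.0
G1 X0.0 Y0.0
; layer 4
G0 Z8.7
G0 X0.0 Y0.0
G1 X28.0 Y0.0
G1 X28.0 Y6.0
G1 X9.0 Y6.0
G1 X9.0 Y18.0
G1 X0.0 Y18.0
G1 X0.0 Y0.0
; layer 5
G0 Z10.8
G0 X0.0 Y0.0
G1 X28.0 Y0.0
G1 X28.0 Y6.0
G1 X9.0 Y6.0
G1 X9.0 Y18.0
G1 X0.0 Y18.0
G1 X0.0 Y0.0
; layer 6
G0 Z13.0
G0 X0.0 Y0.0
G1 X28.0 Y0.0
G1 X28.0 Y6.0
G1 X9.0 Y6.0
G1 X9.0 Y18.0
G1 X0.0 Y18.0
G1 X0.0 Y0.0
M2 ; end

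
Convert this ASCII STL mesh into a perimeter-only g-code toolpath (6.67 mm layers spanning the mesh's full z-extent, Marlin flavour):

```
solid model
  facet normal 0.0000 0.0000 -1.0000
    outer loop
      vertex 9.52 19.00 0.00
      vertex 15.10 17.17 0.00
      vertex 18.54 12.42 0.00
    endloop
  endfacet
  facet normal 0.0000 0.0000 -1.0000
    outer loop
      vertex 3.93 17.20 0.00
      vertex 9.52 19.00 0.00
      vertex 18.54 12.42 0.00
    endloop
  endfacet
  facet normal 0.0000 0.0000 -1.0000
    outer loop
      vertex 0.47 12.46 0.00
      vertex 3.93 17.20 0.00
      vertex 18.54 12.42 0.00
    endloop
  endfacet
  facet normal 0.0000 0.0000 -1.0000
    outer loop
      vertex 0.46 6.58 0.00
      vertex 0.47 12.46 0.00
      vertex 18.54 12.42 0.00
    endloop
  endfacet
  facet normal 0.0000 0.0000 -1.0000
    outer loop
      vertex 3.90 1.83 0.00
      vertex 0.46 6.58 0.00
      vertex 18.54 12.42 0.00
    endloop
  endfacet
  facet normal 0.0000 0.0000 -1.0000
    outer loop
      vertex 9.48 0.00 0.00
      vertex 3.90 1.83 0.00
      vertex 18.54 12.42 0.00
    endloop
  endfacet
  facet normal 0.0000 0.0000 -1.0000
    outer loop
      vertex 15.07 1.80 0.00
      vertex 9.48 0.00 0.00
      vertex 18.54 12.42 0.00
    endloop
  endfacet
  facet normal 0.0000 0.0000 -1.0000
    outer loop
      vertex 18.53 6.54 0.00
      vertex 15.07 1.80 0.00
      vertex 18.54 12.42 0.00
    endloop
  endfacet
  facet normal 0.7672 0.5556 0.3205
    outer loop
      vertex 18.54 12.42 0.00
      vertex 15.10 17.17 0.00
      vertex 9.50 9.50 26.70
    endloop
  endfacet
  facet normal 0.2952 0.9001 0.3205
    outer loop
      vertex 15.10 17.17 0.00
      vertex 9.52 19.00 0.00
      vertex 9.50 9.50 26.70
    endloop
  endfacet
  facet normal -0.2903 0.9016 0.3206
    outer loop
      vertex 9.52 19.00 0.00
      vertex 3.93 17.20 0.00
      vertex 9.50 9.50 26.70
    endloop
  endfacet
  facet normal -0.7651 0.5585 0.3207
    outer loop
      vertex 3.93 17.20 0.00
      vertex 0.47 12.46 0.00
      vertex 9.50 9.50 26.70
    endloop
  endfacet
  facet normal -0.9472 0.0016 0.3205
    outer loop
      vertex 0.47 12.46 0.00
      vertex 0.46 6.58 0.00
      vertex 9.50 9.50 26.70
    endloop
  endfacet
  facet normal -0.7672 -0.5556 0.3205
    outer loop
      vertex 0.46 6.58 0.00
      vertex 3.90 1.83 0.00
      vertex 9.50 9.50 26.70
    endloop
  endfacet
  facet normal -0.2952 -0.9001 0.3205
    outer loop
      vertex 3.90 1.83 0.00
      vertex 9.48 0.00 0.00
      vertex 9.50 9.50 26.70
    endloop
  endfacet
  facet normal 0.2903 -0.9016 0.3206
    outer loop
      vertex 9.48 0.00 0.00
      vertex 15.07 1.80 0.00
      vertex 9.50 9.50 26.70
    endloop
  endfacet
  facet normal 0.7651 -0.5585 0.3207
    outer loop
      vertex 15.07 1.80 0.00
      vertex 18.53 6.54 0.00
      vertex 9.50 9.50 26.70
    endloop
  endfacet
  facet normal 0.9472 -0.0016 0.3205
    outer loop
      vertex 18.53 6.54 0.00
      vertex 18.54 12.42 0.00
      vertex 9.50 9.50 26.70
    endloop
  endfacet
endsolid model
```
; perimeter-only toolpath
G21 ; units = mm
G90 ; absolute positioning
G28 ; home
; layer 1
G0 Z6.67
G0 X16.28 Y11.69
G1 X13.70 Y15.25
G1 X9.52 Y16.62
G1 X5.32 Y15.27
G1 X2.73 Y11.72
G1 X2.72 Y7.31
G1 X5.30 Y3.75
G1 X9.48 Y2.38
G1 X13.68 Y3.73
G1 X16.27 Y7.28
G1 X16.28 Y11.69
; layer 2
G0 Z13.35
G0 X14.02 Y10.96
G1 X12.30 Y13.34
G1 X9.51 Y14.25
G1 X6.71 Y13.35
G1 X4.99 Y10.98
G1 X4.98 Y8.04
G1 X6.70 Y5.67
G1 X9.49 Y4.75
G1 X12.29 Y5.65
G1 X14.02 Y8.02
G1 X14.02 Y10.96
; layer 3
G0 Z20.02
G0 X11.76 Y10.23
G1 X10.90 Y11.42
G1 X9.50 Y11.88
G1 X8.11 Y11.43
G1 X7.24 Y10.24
G1 X7.24 Y8.77
G1 X8.10 Y7.58
G1 X9.50 Y7.12
G1 X10.89 Y7.58
G1 X11.76 Y8.76
G1 X11.76 Y10.23
M2 ; end

The solid is a regular 10-sided pyramid, base circumscribed radius ≈ 9.5 mm, apex at z ≈ 26.7 mm. Slicing at Δz = 6.67 mm — 4 equal slices spanning the solid's height, so layer i sits at z = i·h/4 — gives 3 non-empty perimeters. Each is a 10-segment closed polygon; G0 lifts to the layer z and rapids to the start vertex, then G1 traces the edges. The cross-section shrinks linearly with z (the slice at the apex is degenerate and omitted).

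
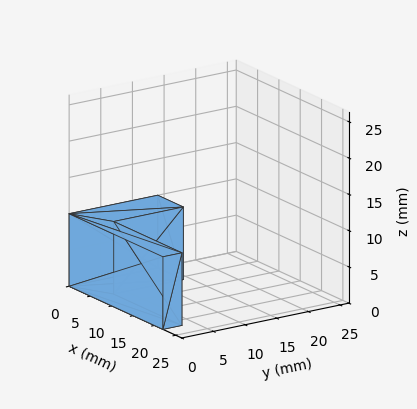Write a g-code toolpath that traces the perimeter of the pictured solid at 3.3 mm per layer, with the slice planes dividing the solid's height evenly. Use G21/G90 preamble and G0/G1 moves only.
Reading the render: the shape is an L-shaped prism: outer 22 × 14 mm, arm thicknesses ≈ 3 mm (horizontal) and 6 mm (vertical), extruded 10 mm in z (dimensions read to the nearest mm from the axis ticks). For the g-code, the solid's height is divided into equal slices at the stated Δz and each level perimeter traced with G1 moves after a G0 lift.

; perimeter-only toolpath
G21 ; units = mm
G90 ; absolute positioning
G28 ; home
; layer 1
G0 Z3.3
G0 X0.0 Y0.0
G1 X22.0 Y0.0
G1 X22.0 Y3.0
G1 X6.0 Y3.0
G1 X6.0 Y14.0
G1 X0.0 Y14.0
G1 X0.0 Y0.0
; layer 2
G0 Z6.7
G0 X0.0 Y0.0
G1 X22.0 Y0.0
G1 X22.0 Y3.0
G1 X6.0 Y3.0
G1 X6.0 Y14.0
G1 X0.0 Y14.0
G1 X0.0 Y0.0
; layer 3
G0 Z10.0
G0 X0.0 Y0.0
G1 X22.0 Y0.0
G1 X22.0 Y3.0
G1 X6.0 Y3.0
G1 X6.0 Y14.0
G1 X0.0 Y14.0
G1 X0.0 Y0.0
M2 ; end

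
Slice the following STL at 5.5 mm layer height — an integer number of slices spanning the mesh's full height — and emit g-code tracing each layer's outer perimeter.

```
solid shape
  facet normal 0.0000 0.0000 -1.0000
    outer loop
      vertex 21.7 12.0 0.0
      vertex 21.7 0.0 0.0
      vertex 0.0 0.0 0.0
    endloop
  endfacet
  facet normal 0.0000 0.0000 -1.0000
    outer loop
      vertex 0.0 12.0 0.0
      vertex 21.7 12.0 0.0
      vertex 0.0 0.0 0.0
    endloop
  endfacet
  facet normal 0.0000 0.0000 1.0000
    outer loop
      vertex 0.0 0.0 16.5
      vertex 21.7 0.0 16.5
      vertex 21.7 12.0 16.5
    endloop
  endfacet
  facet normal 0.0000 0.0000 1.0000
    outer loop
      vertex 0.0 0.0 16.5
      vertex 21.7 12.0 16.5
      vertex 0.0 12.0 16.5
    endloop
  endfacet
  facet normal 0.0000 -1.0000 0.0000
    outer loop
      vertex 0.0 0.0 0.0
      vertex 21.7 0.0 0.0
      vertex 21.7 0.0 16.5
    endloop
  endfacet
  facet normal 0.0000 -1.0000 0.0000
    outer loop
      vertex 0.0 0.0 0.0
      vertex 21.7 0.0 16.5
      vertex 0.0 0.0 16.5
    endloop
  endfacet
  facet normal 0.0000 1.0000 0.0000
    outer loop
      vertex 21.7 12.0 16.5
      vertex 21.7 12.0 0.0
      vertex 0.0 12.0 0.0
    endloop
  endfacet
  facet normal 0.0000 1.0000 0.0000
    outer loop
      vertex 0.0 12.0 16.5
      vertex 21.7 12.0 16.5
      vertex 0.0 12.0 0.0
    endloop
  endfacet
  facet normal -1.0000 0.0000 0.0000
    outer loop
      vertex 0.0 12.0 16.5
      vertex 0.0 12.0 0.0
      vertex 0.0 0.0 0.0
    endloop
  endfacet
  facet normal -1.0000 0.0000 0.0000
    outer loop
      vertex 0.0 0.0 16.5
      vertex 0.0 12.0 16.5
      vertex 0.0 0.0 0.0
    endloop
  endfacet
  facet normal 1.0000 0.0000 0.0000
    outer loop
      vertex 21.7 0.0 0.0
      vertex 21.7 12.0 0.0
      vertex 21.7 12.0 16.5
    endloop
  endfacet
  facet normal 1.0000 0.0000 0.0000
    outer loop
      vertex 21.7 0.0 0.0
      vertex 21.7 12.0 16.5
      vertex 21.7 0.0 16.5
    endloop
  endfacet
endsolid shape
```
; perimeter-only toolpath
G21 ; units = mm
G90 ; absolute positioning
G28 ; home
; layer 1
G0 Z5.5
G0 X0.0 Y0.0
G1 X21.7 Y0.0
G1 X21.7 Y12.0
G1 X0.0 Y12.0
G1 X0.0 Y0.0
; layer 2
G0 Z11.0
G0 X0.0 Y0.0
G1 X21.7 Y0.0
G1 X21.7 Y12.0
G1 X0.0 Y12.0
G1 X0.0 Y0.0
; layer 3
G0 Z16.5
G0 X0.0 Y0.0
G1 X21.7 Y0.0
G1 X21.7 Y12.0
G1 X0.0 Y12.0
G1 X0.0 Y0.0
M2 ; end

The solid is a rectangular box, roughly 21.7 × 12 mm footprint and 16.5 mm tall. Slicing at Δz = 5.5 mm — 3 equal slices spanning the solid's height, so layer i sits at z = i·h/3 — gives 3 non-empty perimeters. Each is a 4-segment closed polygon; G0 lifts to the layer z and rapids to the start vertex, then G1 traces the edges.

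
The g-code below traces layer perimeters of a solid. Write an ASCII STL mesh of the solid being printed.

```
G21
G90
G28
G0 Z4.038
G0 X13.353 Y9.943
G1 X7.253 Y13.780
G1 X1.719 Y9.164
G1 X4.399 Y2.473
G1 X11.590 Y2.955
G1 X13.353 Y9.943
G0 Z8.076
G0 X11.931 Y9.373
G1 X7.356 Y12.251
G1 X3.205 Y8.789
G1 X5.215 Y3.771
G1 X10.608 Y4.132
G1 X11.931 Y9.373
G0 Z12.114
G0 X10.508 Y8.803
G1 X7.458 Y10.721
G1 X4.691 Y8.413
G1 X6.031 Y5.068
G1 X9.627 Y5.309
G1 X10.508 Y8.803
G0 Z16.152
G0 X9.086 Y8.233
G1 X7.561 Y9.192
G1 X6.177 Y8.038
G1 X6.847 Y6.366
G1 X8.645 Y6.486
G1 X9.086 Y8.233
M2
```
solid part
  facet normal 0.0000 0.0000 -1.0000
    outer loop
      vertex 0.233 9.539 0.000
      vertex 7.151 15.309 0.000
      vertex 14.776 10.513 0.000
    endloop
  endfacet
  facet normal 0.0000 0.0000 -1.0000
    outer loop
      vertex 3.583 1.176 0.000
      vertex 0.233 9.539 0.000
      vertex 14.776 10.513 0.000
    endloop
  endfacet
  facet normal 0.0000 0.0000 -1.0000
    outer loop
      vertex 12.572 1.778 0.000
      vertex 3.583 1.176 0.000
      vertex 14.776 10.513 0.000
    endloop
  endfacet
  facet normal 0.5090 0.8092 0.2935
    outer loop
      vertex 14.776 10.513 0.000
      vertex 7.151 15.309 0.000
      vertex 7.663 7.663 20.190
    endloop
  endfacet
  facet normal -0.6123 0.7341 0.2935
    outer loop
      vertex 7.151 15.309 0.000
      vertex 0.233 9.539 0.000
      vertex 7.663 7.663 20.190
    endloop
  endfacet
  facet normal -0.8874 -0.3555 0.2935
    outer loop
      vertex 0.233 9.539 0.000
      vertex 3.583 1.176 0.000
      vertex 7.663 7.663 20.190
    endloop
  endfacet
  facet normal 0.0639 -0.9538 0.2935
    outer loop
      vertex 3.583 1.176 0.000
      vertex 12.572 1.778 0.000
      vertex 7.663 7.663 20.190
    endloop
  endfacet
  facet normal 0.9269 -0.2339 0.2935
    outer loop
      vertex 12.572 1.778 0.000
      vertex 14.776 10.513 0.000
      vertex 7.663 7.663 20.190
    endloop
  endfacet
endsolid part

The G0 Z moves step by Δz≈4.038 mm. The G1 loops shrink linearly with z, so the solid tapers from its base footprint up to z≈20.2. Closing with a flat bottom cap and the tapered top and triangulating gives 8 facets — a regular 5-sided pyramid, base circumscribed radius ≈ 7.66 mm, apex at z ≈ 20.2 mm.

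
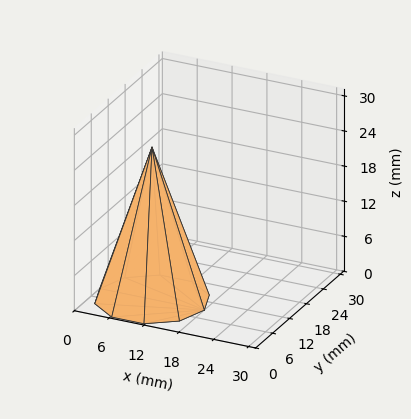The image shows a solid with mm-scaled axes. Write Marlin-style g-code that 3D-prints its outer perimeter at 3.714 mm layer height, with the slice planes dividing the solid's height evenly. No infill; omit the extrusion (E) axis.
Reading the render: the shape is a regular 10-sided pyramid, base circumscribed radius ≈ 9 mm, apex at z ≈ 26 mm (dimensions read to the nearest mm from the axis ticks). For the g-code, the solid's height is divided into equal slices at the stated Δz and each level perimeter traced with G1 moves after a G0 lift.

; perimeter-only toolpath
G21 ; units = mm
G90 ; absolute positioning
G28 ; home
; layer 1
G0 Z3.714
G0 X16.714 Y9.000
G1 X15.241 Y13.534
G1 X11.384 Y16.337
G1 X6.616 Y16.337
G1 X2.759 Y13.534
G1 X1.286 Y9.000
G1 X2.759 Y4.466
G1 X6.616 Y1.663
G1 X11.384 Y1.663
G1 X15.241 Y4.466
G1 X16.714 Y9.000
; layer 2
G0 Z7.429
G0 X15.429 Y9.000
G1 X14.201 Y12.779
G1 X10.986 Y15.114
G1 X7.014 Y15.114
G1 X3.799 Y12.779
G1 X2.571 Y9.000
G1 X3.799 Y5.221
G1 X7.014 Y2.886
G1 X10.986 Y2.886
G1 X14.201 Y5.221
G1 X15.429 Y9.000
; layer 3
G0 Z11.143
G0 X14.143 Y9.000
G1 X13.161 Y12.023
G1 X10.589 Y13.891
G1 X7.411 Y13.891
G1 X4.839 Y12.023
G1 X3.857 Y9.000
G1 X4.839 Y5.977
G1 X7.411 Y4.109
G1 X10.589 Y4.109
G1 X13.161 Y5.977
G1 X14.143 Y9.000
; layer 4
G0 Z14.857
G0 X12.857 Y9.000
G1 X12.120 Y11.267
G1 X10.192 Y12.669
G1 X7.808 Y12.669
G1 X5.880 Y11.267
G1 X5.143 Y9.000
G1 X5.880 Y6.733
G1 X7.808 Y5.331
G1 X10.192 Y5.331
G1 X12.120 Y6.733
G1 X12.857 Y9.000
; layer 5
G0 Z18.571
G0 X11.571 Y9.000
G1 X11.080 Y10.511
G1 X9.795 Y11.446
G1 X8.205 Y11.446
G1 X6.920 Y10.511
G1 X6.429 Y9.000
G1 X6.920 Y7.489
G1 X8.205 Y6.554
G1 X9.795 Y6.554
G1 X11.080 Y7.489
G1 X11.571 Y9.000
; layer 6
G0 Z22.286
G0 X10.286 Y9.000
G1 X10.040 Y9.756
G1 X9.397 Y10.223
G1 X8.603 Y10.223
G1 X7.960 Y9.756
G1 X7.714 Y9.000
G1 X7.960 Y8.244
G1 X8.603 Y7.777
G1 X9.397 Y7.777
G1 X10.040 Y8.244
G1 X10.286 Y9.000
M2 ; end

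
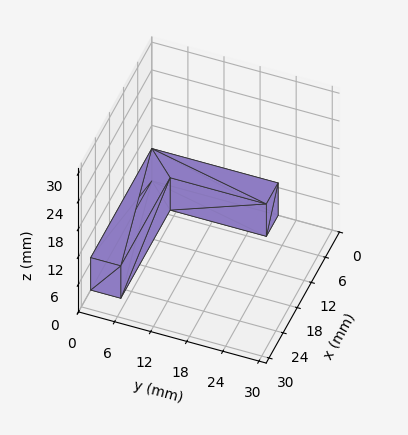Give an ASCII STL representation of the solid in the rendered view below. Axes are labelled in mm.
Reading the render: the shape is an L-shaped prism: outer 26 × 21 mm, arm thicknesses ≈ 5 mm (horizontal) and 5 mm (vertical), extruded 7 mm in z (dimensions read to the nearest mm from the axis ticks). For the STL, each face is triangulated and given an outward normal.

solid part
  facet normal 0.0000 0.0000 -1.0000
    outer loop
      vertex 26.000 5.000 0.000
      vertex 26.000 0.000 0.000
      vertex 0.000 0.000 0.000
    endloop
  endfacet
  facet normal 0.0000 0.0000 -1.0000
    outer loop
      vertex 5.000 5.000 0.000
      vertex 26.000 5.000 0.000
      vertex 0.000 0.000 0.000
    endloop
  endfacet
  facet normal 0.0000 0.0000 -1.0000
    outer loop
      vertex 5.000 21.000 0.000
      vertex 5.000 5.000 0.000
      vertex 0.000 0.000 0.000
    endloop
  endfacet
  facet normal 0.0000 0.0000 -1.0000
    outer loop
      vertex 0.000 21.000 0.000
      vertex 5.000 21.000 0.000
      vertex 0.000 0.000 0.000
    endloop
  endfacet
  facet normal 0.0000 0.0000 1.0000
    outer loop
      vertex 0.000 0.000 7.000
      vertex 26.000 0.000 7.000
      vertex 26.000 5.000 7.000
    endloop
  endfacet
  facet normal 0.0000 0.0000 1.0000
    outer loop
      vertex 0.000 0.000 7.000
      vertex 26.000 5.000 7.000
      vertex 5.000 5.000 7.000
    endloop
  endfacet
  facet normal 0.0000 0.0000 1.0000
    outer loop
      vertex 0.000 0.000 7.000
      vertex 5.000 5.000 7.000
      vertex 5.000 21.000 7.000
    endloop
  endfacet
  facet normal 0.0000 0.0000 1.0000
    outer loop
      vertex 0.000 0.000 7.000
      vertex 5.000 21.000 7.000
      vertex 0.000 21.000 7.000
    endloop
  endfacet
  facet normal 0.0000 -1.0000 0.0000
    outer loop
      vertex 0.000 0.000 0.000
      vertex 26.000 0.000 0.000
      vertex 26.000 0.000 7.000
    endloop
  endfacet
  facet normal 0.0000 -1.0000 0.0000
    outer loop
      vertex 0.000 0.000 0.000
      vertex 26.000 0.000 7.000
      vertex 0.000 0.000 7.000
    endloop
  endfacet
  facet normal 1.0000 0.0000 0.0000
    outer loop
      vertex 26.000 0.000 0.000
      vertex 26.000 5.000 0.000
      vertex 26.000 5.000 7.000
    endloop
  endfacet
  facet normal 1.0000 0.0000 0.0000
    outer loop
      vertex 26.000 0.000 0.000
      vertex 26.000 5.000 7.000
      vertex 26.000 0.000 7.000
    endloop
  endfacet
  facet normal 0.0000 1.0000 0.0000
    outer loop
      vertex 26.000 5.000 0.000
      vertex 5.000 5.000 0.000
      vertex 5.000 5.000 7.000
    endloop
  endfacet
  facet normal 0.0000 1.0000 0.0000
    outer loop
      vertex 26.000 5.000 0.000
      vertex 5.000 5.000 7.000
      vertex 26.000 5.000 7.000
    endloop
  endfacet
  facet normal 1.0000 0.0000 0.0000
    outer loop
      vertex 5.000 5.000 0.000
      vertex 5.000 21.000 0.000
      vertex 5.000 21.000 7.000
    endloop
  endfacet
  facet normal 1.0000 0.0000 0.0000
    outer loop
      vertex 5.000 5.000 0.000
      vertex 5.000 21.000 7.000
      vertex 5.000 5.000 7.000
    endloop
  endfacet
  facet normal 0.0000 1.0000 0.0000
    outer loop
      vertex 5.000 21.000 0.000
      vertex 0.000 21.000 0.000
      vertex 0.000 21.000 7.000
    endloop
  endfacet
  facet normal 0.0000 1.0000 0.0000
    outer loop
      vertex 5.000 21.000 0.000
      vertex 0.000 21.000 7.000
      vertex 5.000 21.000 7.000
    endloop
  endfacet
  facet normal -1.0000 0.0000 0.0000
    outer loop
      vertex 0.000 21.000 0.000
      vertex 0.000 0.000 0.000
      vertex 0.000 0.000 7.000
    endloop
  endfacet
  facet normal -1.0000 0.0000 0.0000
    outer loop
      vertex 0.000 21.000 0.000
      vertex 0.000 0.000 7.000
      vertex 0.000 21.000 7.000
    endloop
  endfacet
endsolid part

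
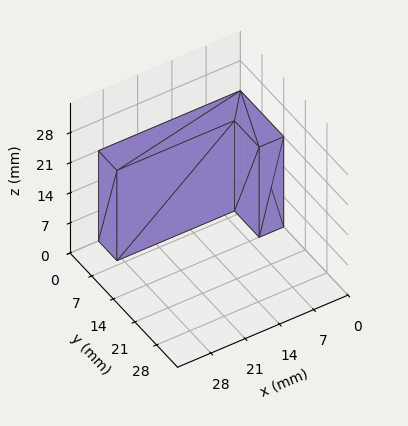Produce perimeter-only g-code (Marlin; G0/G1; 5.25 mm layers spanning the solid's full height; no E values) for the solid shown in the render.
Reading the render: the shape is an L-shaped prism: outer 29 × 14 mm, arm thicknesses ≈ 6 mm (horizontal) and 5 mm (vertical), extruded 21 mm in z (dimensions read to the nearest mm from the axis ticks). For the g-code, the solid's height is divided into equal slices at the stated Δz and each level perimeter traced with G1 moves after a G0 lift.

; perimeter-only toolpath
G21 ; units = mm
G90 ; absolute positioning
G28 ; home
; layer 1
G0 Z5.25
G0 X0.00 Y0.00
G1 X29.00 Y0.00
G1 X29.00 Y6.00
G1 X5.00 Y6.00
G1 X5.00 Y14.00
G1 X0.00 Y14.00
G1 X0.00 Y0.00
; layer 2
G0 Z10.50
G0 X0.00 Y0.00
G1 X29.00 Y0.00
G1 X29.00 Y6.00
G1 X5.00 Y6.00
G1 X5.00 Y14.00
G1 X0.00 Y14.00
G1 X0.00 Y0.00
; layer 3
G0 Z15.75
G0 X0.00 Y0.00
G1 X29.00 Y0.00
G1 X29.00 Y6.00
G1 X5.00 Y6.00
G1 X5.00 Y14.00
G1 X0.00 Y14.00
G1 X0.00 Y0.00
; layer 4
G0 Z21.00
G0 X0.00 Y0.00
G1 X29.00 Y0.00
G1 X29.00 Y6.00
G1 X5.00 Y6.00
G1 X5.00 Y14.00
G1 X0.00 Y14.00
G1 X0.00 Y0.00
M2 ; end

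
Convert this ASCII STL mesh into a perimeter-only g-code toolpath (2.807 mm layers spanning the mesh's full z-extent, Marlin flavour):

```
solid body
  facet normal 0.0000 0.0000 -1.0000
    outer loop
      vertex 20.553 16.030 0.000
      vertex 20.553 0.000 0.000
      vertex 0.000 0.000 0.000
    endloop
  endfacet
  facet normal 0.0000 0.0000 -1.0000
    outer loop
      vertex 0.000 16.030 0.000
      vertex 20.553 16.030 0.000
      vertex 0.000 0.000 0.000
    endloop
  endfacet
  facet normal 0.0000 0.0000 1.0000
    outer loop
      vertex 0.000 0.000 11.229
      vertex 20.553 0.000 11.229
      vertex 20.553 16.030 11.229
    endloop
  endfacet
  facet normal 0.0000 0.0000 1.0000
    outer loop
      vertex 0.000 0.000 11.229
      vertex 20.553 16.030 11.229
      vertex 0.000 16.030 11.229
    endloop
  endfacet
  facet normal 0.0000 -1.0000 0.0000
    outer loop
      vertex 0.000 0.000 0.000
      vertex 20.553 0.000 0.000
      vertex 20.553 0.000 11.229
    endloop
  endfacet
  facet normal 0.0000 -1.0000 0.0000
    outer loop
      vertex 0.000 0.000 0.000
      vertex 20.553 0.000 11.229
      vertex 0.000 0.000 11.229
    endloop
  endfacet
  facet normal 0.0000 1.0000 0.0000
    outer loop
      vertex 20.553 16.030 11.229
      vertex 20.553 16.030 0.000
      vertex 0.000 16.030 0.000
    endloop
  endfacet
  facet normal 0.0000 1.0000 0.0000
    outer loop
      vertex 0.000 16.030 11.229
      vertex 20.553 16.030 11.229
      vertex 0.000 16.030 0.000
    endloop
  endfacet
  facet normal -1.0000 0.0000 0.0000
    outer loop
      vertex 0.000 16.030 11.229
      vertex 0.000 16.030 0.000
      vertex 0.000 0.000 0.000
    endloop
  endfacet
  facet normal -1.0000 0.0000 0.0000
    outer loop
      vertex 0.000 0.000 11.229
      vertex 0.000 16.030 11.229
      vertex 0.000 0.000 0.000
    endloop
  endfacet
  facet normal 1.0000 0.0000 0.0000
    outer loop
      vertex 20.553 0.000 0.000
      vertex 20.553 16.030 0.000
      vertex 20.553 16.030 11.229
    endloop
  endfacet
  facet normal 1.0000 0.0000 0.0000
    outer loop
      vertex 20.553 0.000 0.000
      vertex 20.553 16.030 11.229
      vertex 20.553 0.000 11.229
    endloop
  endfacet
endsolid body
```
; perimeter-only toolpath
G21 ; units = mm
G90 ; absolute positioning
G28 ; home
; layer 1
G0 Z2.807
G0 X0.000 Y0.000
G1 X20.553 Y0.000
G1 X20.553 Y16.030
G1 X0.000 Y16.030
G1 X0.000 Y0.000
; layer 2
G0 Z5.614
G0 X0.000 Y0.000
G1 X20.553 Y0.000
G1 X20.553 Y16.030
G1 X0.000 Y16.030
G1 X0.000 Y0.000
; layer 3
G0 Z8.422
G0 X0.000 Y0.000
G1 X20.553 Y0.000
G1 X20.553 Y16.030
G1 X0.000 Y16.030
G1 X0.000 Y0.000
; layer 4
G0 Z11.229
G0 X0.000 Y0.000
G1 X20.553 Y0.000
G1 X20.553 Y16.030
G1 X0.000 Y16.030
G1 X0.000 Y0.000
M2 ; end

The solid is a rectangular box, roughly 20.6 × 16 mm footprint and 11.2 mm tall. Slicing at Δz = 2.807 mm — 4 equal slices spanning the solid's height, so layer i sits at z = i·h/4 — gives 4 non-empty perimeters. Each is a 4-segment closed polygon; G0 lifts to the layer z and rapids to the start vertex, then G1 traces the edges.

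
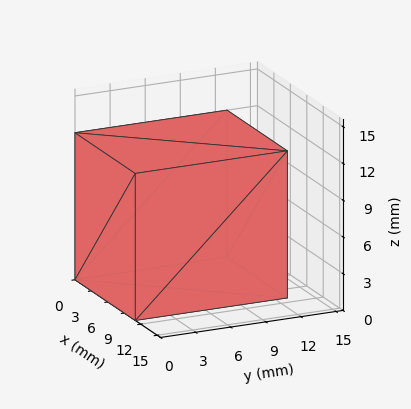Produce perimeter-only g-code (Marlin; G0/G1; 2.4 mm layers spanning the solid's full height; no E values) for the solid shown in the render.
Reading the render: the shape is a rectangular box, roughly 11 × 13 mm footprint and 12 mm tall (dimensions read to the nearest mm from the axis ticks). For the g-code, the solid's height is divided into equal slices at the stated Δz and each level perimeter traced with G1 moves after a G0 lift.

; perimeter-only toolpath
G21 ; units = mm
G90 ; absolute positioning
G28 ; home
; layer 1
G0 Z2.4
G0 X0.0 Y0.0
G1 X11.0 Y0.0
G1 X11.0 Y13.0
G1 X0.0 Y13.0
G1 X0.0 Y0.0
; layer 2
G0 Z4.8
G0 X0.0 Y0.0
G1 X11.0 Y0.0
G1 X11.0 Y13.0
G1 X0.0 Y13.0
G1 X0.0 Y0.0
; layer 3
G0 Z7.2
G0 X0.0 Y0.0
G1 X11.0 Y0.0
G1 X11.0 Y13.0
G1 X0.0 Y13.0
G1 X0.0 Y0.0
; layer 4
G0 Z9.6
G0 X0.0 Y0.0
G1 X11.0 Y0.0
G1 X11.0 Y13.0
G1 X0.0 Y13.0
G1 X0.0 Y0.0
; layer 5
G0 Z12.0
G0 X0.0 Y0.0
G1 X11.0 Y0.0
G1 X11.0 Y13.0
G1 X0.0 Y13.0
G1 X0.0 Y0.0
M2 ; end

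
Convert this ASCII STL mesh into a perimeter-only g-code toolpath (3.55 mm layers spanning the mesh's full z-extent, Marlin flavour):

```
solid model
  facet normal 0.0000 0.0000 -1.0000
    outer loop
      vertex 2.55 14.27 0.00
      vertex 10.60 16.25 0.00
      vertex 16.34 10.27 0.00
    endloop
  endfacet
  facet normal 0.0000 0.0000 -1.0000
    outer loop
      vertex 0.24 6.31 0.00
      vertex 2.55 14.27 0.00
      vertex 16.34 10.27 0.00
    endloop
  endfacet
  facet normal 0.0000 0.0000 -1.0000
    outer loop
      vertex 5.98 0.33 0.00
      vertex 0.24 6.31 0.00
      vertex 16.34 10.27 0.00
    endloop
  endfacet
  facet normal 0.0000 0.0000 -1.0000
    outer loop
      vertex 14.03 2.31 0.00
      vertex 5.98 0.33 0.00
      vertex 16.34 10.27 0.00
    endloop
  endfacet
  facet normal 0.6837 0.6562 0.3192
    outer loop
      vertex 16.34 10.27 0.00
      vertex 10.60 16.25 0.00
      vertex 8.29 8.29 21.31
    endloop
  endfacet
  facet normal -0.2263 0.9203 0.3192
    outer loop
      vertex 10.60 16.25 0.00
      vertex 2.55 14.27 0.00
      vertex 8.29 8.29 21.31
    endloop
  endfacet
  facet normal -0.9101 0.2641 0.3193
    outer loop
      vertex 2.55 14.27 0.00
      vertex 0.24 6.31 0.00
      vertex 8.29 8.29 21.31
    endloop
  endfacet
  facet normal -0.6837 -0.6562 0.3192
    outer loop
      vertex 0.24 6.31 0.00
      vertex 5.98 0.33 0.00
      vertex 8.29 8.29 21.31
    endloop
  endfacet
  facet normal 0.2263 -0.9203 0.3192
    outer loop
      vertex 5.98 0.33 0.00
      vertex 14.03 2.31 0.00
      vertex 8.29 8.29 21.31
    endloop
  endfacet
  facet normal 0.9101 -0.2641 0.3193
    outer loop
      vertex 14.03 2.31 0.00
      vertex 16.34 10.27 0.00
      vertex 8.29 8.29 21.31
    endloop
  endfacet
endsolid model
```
; perimeter-only toolpath
G21 ; units = mm
G90 ; absolute positioning
G28 ; home
; layer 1
G0 Z3.55
G0 X15.00 Y9.94
G1 X10.21 Y14.92
G1 X3.51 Y13.27
G1 X1.58 Y6.64
G1 X6.37 Y1.66
G1 X13.07 Y3.31
G1 X15.00 Y9.94
; layer 2
G0 Z7.10
G0 X13.66 Y9.61
G1 X9.83 Y13.60
G1 X4.46 Y12.28
G1 X2.92 Y6.97
G1 X6.75 Y2.98
G1 X12.12 Y4.30
G1 X13.66 Y9.61
; layer 3
G0 Z10.65
G0 X12.31 Y9.28
G1 X9.45 Y12.27
G1 X5.42 Y11.28
G1 X4.26 Y7.30
G1 X7.13 Y4.31
G1 X11.16 Y5.30
G1 X12.31 Y9.28
; layer 4
G0 Z14.21
G0 X10.97 Y8.95
G1 X9.06 Y10.94
G1 X6.38 Y10.28
G1 X5.61 Y7.63
G1 X7.52 Y5.64
G1 X10.20 Y6.30
G1 X10.97 Y8.95
; layer 5
G0 Z17.76
G0 X9.63 Y8.62
G1 X8.67 Y9.62
G1 X7.33 Y9.29
G1 X6.95 Y7.96
G1 X7.90 Y6.96
G1 X9.25 Y7.29
G1 X9.63 Y8.62
M2 ; end

The solid is a regular 6-sided pyramid, base circumscribed radius ≈ 8.29 mm, apex at z ≈ 21.3 mm. Slicing at Δz = 3.55 mm — 6 equal slices spanning the solid's height, so layer i sits at z = i·h/6 — gives 5 non-empty perimeters. Each is a 6-segment closed polygon; G0 lifts to the layer z and rapids to the start vertex, then G1 traces the edges. The cross-section shrinks linearly with z (the slice at the apex is degenerate and omitted).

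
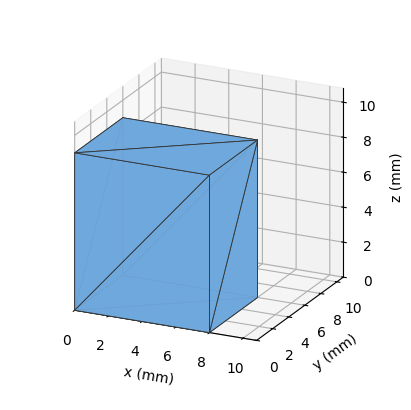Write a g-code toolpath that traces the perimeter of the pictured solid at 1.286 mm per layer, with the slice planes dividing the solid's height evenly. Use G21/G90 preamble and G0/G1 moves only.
Reading the render: the shape is a rectangular box, roughly 8 × 6 mm footprint and 9 mm tall (dimensions read to the nearest mm from the axis ticks). For the g-code, the solid's height is divided into equal slices at the stated Δz and each level perimeter traced with G1 moves after a G0 lift.

; perimeter-only toolpath
G21 ; units = mm
G90 ; absolute positioning
G28 ; home
; layer 1
G0 Z1.286
G0 X0.000 Y0.000
G1 X8.000 Y0.000
G1 X8.000 Y6.000
G1 X0.000 Y6.000
G1 X0.000 Y0.000
; layer 2
G0 Z2.571
G0 X0.000 Y0.000
G1 X8.000 Y0.000
G1 X8.000 Y6.000
G1 X0.000 Y6.000
G1 X0.000 Y0.000
; layer 3
G0 Z3.857
G0 X0.000 Y0.000
G1 X8.000 Y0.000
G1 X8.000 Y6.000
G1 X0.000 Y6.000
G1 X0.000 Y0.000
; layer 4
G0 Z5.143
G0 X0.000 Y0.000
G1 X8.000 Y0.000
G1 X8.000 Y6.000
G1 X0.000 Y6.000
G1 X0.000 Y0.000
; layer 5
G0 Z6.429
G0 X0.000 Y0.000
G1 X8.000 Y0.000
G1 X8.000 Y6.000
G1 X0.000 Y6.000
G1 X0.000 Y0.000
; layer 6
G0 Z7.714
G0 X0.000 Y0.000
G1 X8.000 Y0.000
G1 X8.000 Y6.000
G1 X0.000 Y6.000
G1 X0.000 Y0.000
; layer 7
G0 Z9.000
G0 X0.000 Y0.000
G1 X8.000 Y0.000
G1 X8.000 Y6.000
G1 X0.000 Y6.000
G1 X0.000 Y0.000
M2 ; end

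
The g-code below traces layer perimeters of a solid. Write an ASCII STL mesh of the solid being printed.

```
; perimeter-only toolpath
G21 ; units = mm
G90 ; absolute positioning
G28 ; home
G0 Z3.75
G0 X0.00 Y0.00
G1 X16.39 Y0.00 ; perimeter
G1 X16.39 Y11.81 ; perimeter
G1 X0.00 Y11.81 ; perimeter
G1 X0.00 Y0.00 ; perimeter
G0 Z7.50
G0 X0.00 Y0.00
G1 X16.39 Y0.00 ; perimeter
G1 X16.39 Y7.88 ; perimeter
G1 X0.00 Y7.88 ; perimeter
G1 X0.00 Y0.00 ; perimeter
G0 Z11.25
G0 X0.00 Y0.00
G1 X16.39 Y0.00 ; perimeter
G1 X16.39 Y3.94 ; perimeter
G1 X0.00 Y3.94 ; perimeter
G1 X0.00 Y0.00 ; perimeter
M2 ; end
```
solid part
  facet normal 0.0000 0.0000 -1.0000
    outer loop
      vertex 16.39 15.75 0.00
      vertex 16.39 0.00 0.00
      vertex 0.00 0.00 0.00
    endloop
  endfacet
  facet normal 0.0000 0.0000 -1.0000
    outer loop
      vertex 0.00 15.75 0.00
      vertex 16.39 15.75 0.00
      vertex 0.00 0.00 0.00
    endloop
  endfacet
  facet normal 0.0000 -1.0000 0.0000
    outer loop
      vertex 0.00 0.00 0.00
      vertex 16.39 0.00 0.00
      vertex 16.39 0.00 15.00
    endloop
  endfacet
  facet normal 0.0000 -1.0000 0.0000
    outer loop
      vertex 0.00 0.00 0.00
      vertex 16.39 0.00 15.00
      vertex 0.00 0.00 15.00
    endloop
  endfacet
  facet normal 0.0000 0.6897 0.7241
    outer loop
      vertex 0.00 0.00 15.00
      vertex 16.39 0.00 15.00
      vertex 16.39 15.75 0.00
    endloop
  endfacet
  facet normal 0.0000 0.6897 0.7241
    outer loop
      vertex 0.00 0.00 15.00
      vertex 16.39 15.75 0.00
      vertex 0.00 15.75 0.00
    endloop
  endfacet
  facet normal -1.0000 0.0000 0.0000
    outer loop
      vertex 0.00 0.00 15.00
      vertex 0.00 15.75 0.00
      vertex 0.00 0.00 0.00
    endloop
  endfacet
  facet normal 1.0000 0.0000 0.0000
    outer loop
      vertex 16.39 0.00 0.00
      vertex 16.39 15.75 0.00
      vertex 16.39 0.00 15.00
    endloop
  endfacet
endsolid part

The G0 Z moves step by Δz≈3.75 mm. The G1 loops shrink linearly with z, so the solid tapers from its base footprint up to z≈15. Closing with a flat bottom cap and the tapered top and triangulating gives 8 facets — a wedge (ramp): 16.4 × 15.8 mm base, rising to 15 mm along the y=0 edge and sloping linearly to z=0 at y=15.8.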